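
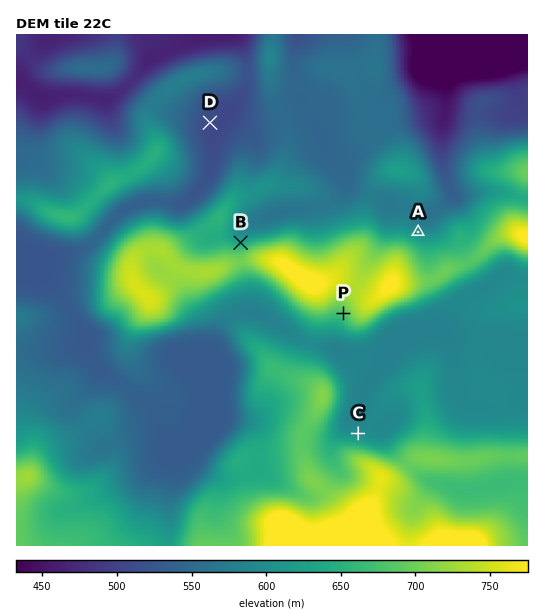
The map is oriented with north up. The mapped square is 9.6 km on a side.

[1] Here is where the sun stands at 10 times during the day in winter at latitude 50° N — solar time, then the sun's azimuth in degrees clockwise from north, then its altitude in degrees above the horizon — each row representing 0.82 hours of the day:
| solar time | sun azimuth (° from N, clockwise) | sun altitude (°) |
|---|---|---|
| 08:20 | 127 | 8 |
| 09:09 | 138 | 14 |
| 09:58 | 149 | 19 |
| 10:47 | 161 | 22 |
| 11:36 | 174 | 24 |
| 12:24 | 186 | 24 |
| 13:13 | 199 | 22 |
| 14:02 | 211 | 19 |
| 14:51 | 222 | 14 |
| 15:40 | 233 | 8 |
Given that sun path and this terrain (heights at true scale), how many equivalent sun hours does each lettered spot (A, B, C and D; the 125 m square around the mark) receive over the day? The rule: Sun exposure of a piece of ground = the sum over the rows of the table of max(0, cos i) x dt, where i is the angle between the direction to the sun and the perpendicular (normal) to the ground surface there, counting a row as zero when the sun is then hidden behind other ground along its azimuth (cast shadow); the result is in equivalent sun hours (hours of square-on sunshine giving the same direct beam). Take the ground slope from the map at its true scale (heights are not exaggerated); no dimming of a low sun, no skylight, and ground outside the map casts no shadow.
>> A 1.4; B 0.7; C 1.7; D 2.5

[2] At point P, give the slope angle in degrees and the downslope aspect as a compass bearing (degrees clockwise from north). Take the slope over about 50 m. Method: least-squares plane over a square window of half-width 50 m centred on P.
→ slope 11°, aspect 222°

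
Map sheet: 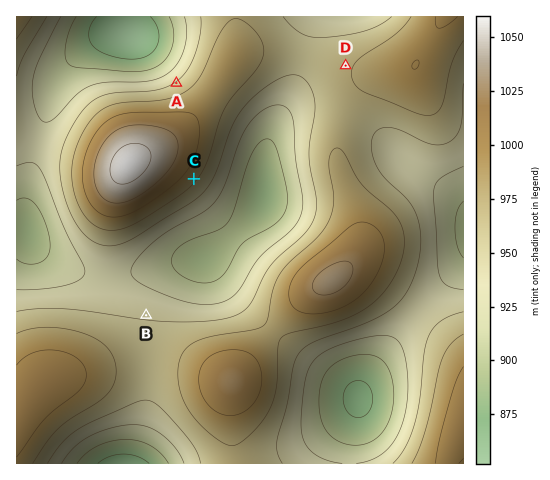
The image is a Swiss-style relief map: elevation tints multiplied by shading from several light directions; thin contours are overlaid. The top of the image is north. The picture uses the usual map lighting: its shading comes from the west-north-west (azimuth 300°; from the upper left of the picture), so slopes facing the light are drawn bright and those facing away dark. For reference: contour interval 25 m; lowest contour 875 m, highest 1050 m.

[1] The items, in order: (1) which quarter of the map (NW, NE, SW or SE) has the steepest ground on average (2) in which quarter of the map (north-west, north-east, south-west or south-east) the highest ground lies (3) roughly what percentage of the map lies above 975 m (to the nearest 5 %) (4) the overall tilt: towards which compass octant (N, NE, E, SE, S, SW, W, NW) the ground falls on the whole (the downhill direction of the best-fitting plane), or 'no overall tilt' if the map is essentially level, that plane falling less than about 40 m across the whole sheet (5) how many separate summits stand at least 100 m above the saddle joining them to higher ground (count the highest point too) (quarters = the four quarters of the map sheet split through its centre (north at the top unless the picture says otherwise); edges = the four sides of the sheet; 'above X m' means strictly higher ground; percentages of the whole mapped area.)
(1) The north-west quarter is the steepest part of the map.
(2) Look to the north-west quarter for the highest ground.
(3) About 30 % of the map lies above 975 m.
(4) No overall tilt - high and low ground are spread across the sheet.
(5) Counting only tops that stand 100 m proud, the map has 1 summit.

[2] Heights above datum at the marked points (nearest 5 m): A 955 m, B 945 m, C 980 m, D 970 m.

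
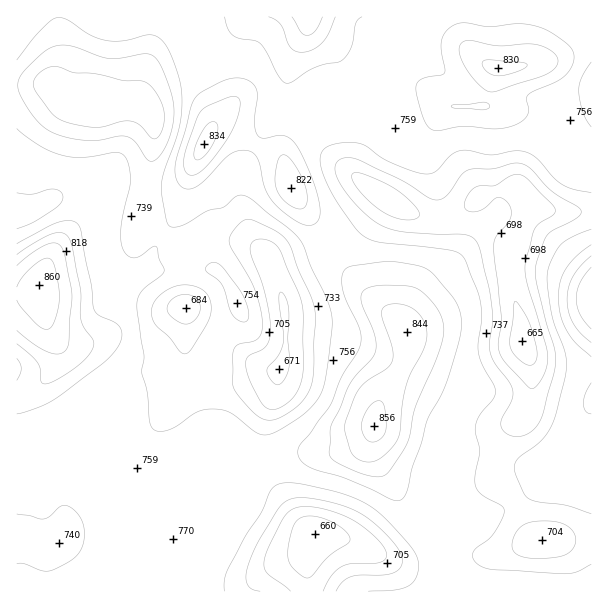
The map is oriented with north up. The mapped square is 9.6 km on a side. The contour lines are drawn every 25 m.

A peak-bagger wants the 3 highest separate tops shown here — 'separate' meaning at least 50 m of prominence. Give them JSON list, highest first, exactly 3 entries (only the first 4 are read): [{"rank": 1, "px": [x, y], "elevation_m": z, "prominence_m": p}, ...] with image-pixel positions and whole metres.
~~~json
[{"rank": 1, "px": [39, 285], "elevation_m": 860, "prominence_m": 200}, {"rank": 2, "px": [374, 428], "elevation_m": 856, "prominence_m": 101}, {"rank": 3, "px": [204, 144], "elevation_m": 834, "prominence_m": 73}]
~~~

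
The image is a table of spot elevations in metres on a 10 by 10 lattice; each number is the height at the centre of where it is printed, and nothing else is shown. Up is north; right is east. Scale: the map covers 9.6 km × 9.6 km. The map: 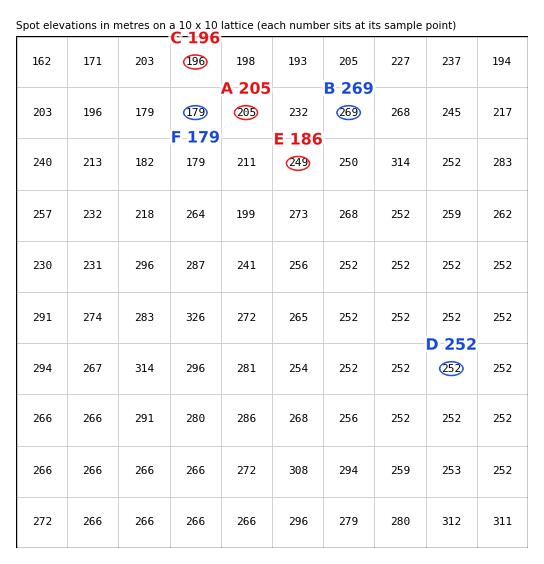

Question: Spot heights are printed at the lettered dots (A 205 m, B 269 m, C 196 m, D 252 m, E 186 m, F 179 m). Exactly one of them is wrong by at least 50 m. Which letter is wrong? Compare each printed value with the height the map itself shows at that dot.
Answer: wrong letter E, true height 249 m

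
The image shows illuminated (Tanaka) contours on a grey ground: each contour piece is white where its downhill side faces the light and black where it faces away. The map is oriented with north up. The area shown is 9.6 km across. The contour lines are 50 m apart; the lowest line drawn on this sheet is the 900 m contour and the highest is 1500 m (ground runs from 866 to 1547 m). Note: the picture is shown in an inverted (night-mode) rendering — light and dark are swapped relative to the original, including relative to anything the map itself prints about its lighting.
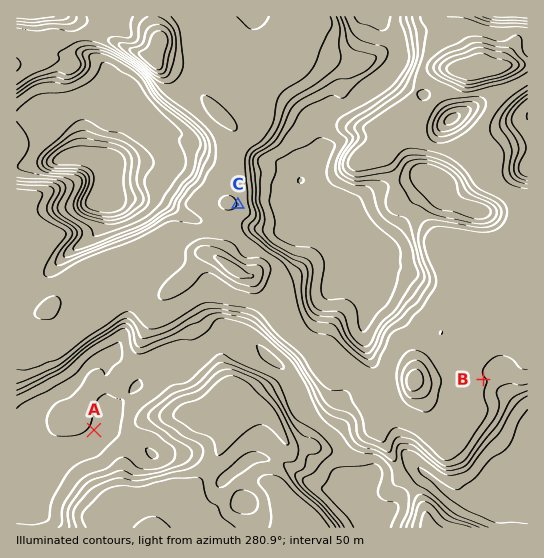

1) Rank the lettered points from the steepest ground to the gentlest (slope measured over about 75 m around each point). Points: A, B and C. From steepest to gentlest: C B A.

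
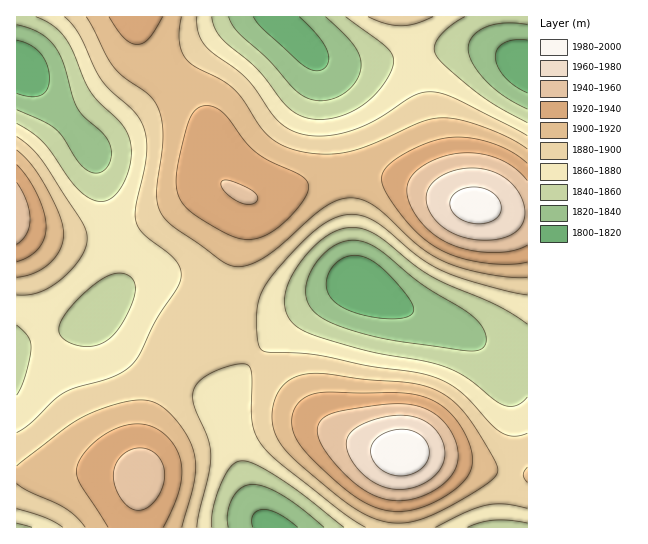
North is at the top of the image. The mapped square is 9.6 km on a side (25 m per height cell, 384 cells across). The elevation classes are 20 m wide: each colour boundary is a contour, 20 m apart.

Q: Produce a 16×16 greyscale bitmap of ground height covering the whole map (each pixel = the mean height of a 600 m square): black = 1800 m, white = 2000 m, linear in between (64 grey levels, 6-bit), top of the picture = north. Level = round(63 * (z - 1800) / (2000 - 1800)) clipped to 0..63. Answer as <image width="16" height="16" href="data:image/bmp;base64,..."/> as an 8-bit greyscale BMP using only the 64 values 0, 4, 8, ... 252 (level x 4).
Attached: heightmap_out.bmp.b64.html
<image width="16" height="16" href="data:image/bmp;base64,Qk02BQAAAAAAADYEAAAoAAAAEAAAABAAAAABAAgAAAAAAAABAAATCwAAEwsAAAABAAAAAAAAAAAAAAEBAQACAgIAAwMDAAQEBAAFBQUABgYGAAcHBwAICAgACQkJAAoKCgALCwsADAwMAA0NDQAODg4ADw8PABAQEAAREREAEhISABMTEwAUFBQAFRUVABYWFgAXFxcAGBgYABkZGQAaGhoAGxsbABwcHAAdHR0AHh4eAB8fHwAgICAAISEhACIiIgAjIyMAJCQkACUlJQAmJiYAJycnACgoKAApKSkAKioqACsrKwAsLCwALS0tAC4uLgAvLy8AMDAwADExMQAyMjIAMzMzADQ0NAA1NTUANjY2ADc3NwA4ODgAOTk5ADo6OgA7OzsAPDw8AD09PQA+Pj4APz8/AEBAQABBQUEAQkJCAENDQwBEREQARUVFAEZGRgBHR0cASEhIAElJSQBKSkoAS0tLAExMTABNTU0ATk5OAE9PTwBQUFAAUVFRAFJSUgBTU1MAVFRUAFVVVQBWVlYAV1dXAFhYWABZWVkAWlpaAFtbWwBcXFwAXV1dAF5eXgBfX18AYGBgAGFhYQBiYmIAY2NjAGRkZABlZWUAZmZmAGdnZwBoaGgAaWlpAGpqagBra2sAbGxsAG1tbQBubm4Ab29vAHBwcABxcXEAcnJyAHNzcwB0dHQAdXV1AHZ2dgB3d3cAeHh4AHl5eQB6enoAe3t7AHx8fAB9fX0Afn5+AH9/fwCAgIAAgYGBAIKCggCDg4MAhISEAIWFhQCGhoYAh4eHAIiIiACJiYkAioqKAIuLiwCMjIwAjY2NAI6OjgCPj48AkJCQAJGRkQCSkpIAk5OTAJSUlACVlZUAlpaWAJeXlwCYmJgAmZmZAJqamgCbm5sAnJycAJ2dnQCenp4An5+fAKCgoAChoaEAoqKiAKOjowCkpKQApaWlAKampgCnp6cAqKioAKmpqQCqqqoAq6urAKysrACtra0Arq6uAK+vrwCwsLAAsbGxALKysgCzs7MAtLS0ALW1tQC2trYAt7e3ALi4uAC5ubkAurq6ALu7uwC8vLwAvb29AL6+vgC/v78AwMDAAMHBwQDCwsIAw8PDAMTExADFxcUAxsbGAMfHxwDIyMgAycnJAMrKygDLy8sAzMzMAM3NzQDOzs4Az8/PANDQ0ADR0dEA0tLSANPT0wDU1NQA1dXVANbW1gDX19cA2NjYANnZ2QDa2toA29vbANzc3ADd3d0A3t7eAN/f3wDg4OAA4eHhAOLi4gDj4+MA5OTkAOXl5QDm5uYA5+fnAOjo6ADp6ekA6urqAOvr6wDs7OwA7e3tAO7u7gDv7+8A8PDwAPHx8QDy8vIA8/PzAPT09AD19fUA9vb2APf39wD4+PgA+fn5APr6+gD7+/sA/Pz8AP39/QD+/v4A////AGR4lKykdDwcJEh0kJB0XFiEkKS4sIBMPFSAsNTUrIR4eIicrKSAWFyErMzo7MCIcGB0hIyIbFhskKy4xMSgbFRQYGhwdGhcaICMiIR8aEhETFBQXHB0bGhkYFRIQDg0QFBMRFBoeHhkUDgkHCAoOEhsXExMXGx0bEwkDBAoSFxslHRcVGBwhIRkOBwwZJCkpKx8XGB0jJykkGhUbKTQ4NCcZERYgKCwsKCMhJS43OTQdEQwSHykqJyMhISQpLi4pEQwNFB8mJyEZFhgdISMgGgcLFBwhJCIaEAwPFRkZEwsEDRoiIx8aEgkGCxIVEgsEDBQgJyQbEQkFCBAWFxMNCg="/>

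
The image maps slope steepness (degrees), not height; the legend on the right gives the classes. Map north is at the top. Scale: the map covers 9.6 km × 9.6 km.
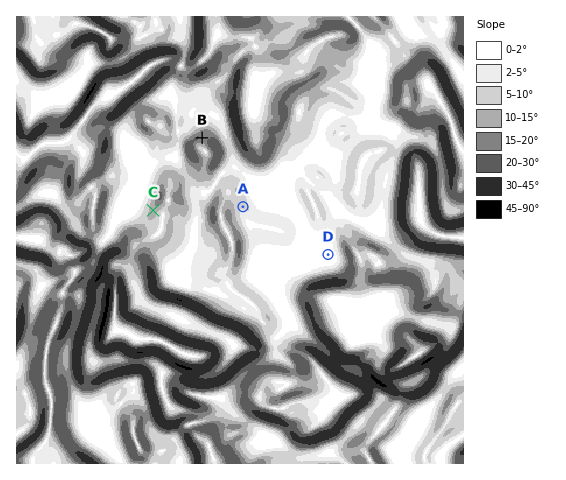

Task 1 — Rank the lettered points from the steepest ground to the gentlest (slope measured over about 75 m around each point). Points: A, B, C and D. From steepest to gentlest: B C A D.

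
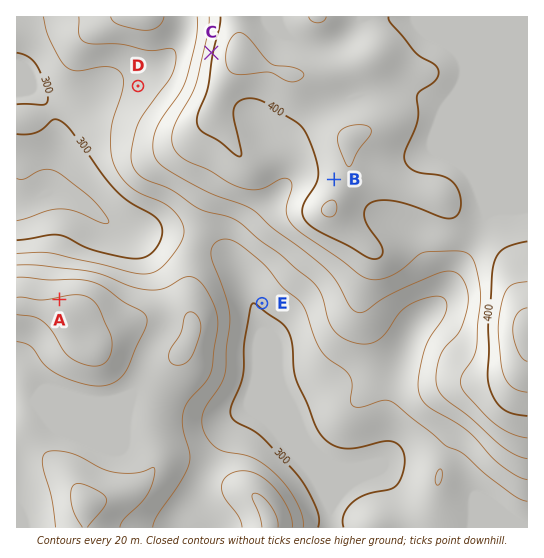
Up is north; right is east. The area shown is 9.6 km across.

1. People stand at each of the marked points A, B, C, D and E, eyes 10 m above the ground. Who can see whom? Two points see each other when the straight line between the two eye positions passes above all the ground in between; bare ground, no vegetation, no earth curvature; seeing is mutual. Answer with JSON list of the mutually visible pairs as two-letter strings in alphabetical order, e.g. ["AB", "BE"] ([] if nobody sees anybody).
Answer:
["AB", "AC", "AD", "CD"]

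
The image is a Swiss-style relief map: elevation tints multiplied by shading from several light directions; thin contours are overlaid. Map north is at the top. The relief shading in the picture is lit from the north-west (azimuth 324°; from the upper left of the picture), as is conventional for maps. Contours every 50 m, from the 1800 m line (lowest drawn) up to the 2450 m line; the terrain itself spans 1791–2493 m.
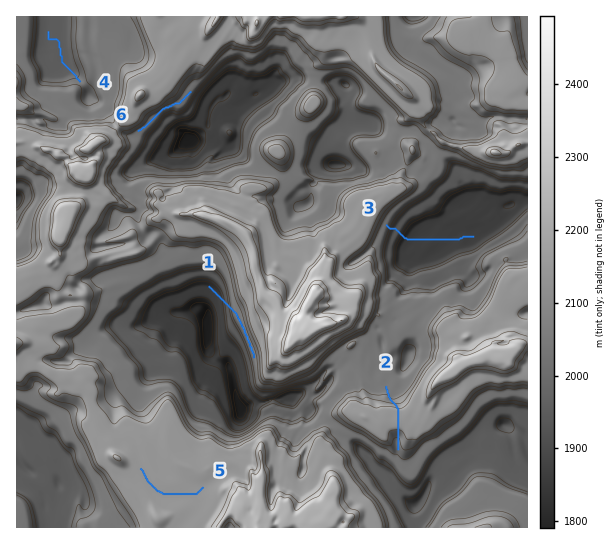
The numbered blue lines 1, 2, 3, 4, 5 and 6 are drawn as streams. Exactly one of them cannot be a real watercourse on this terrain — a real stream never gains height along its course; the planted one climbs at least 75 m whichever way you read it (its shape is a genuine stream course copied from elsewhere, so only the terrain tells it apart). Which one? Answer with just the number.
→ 2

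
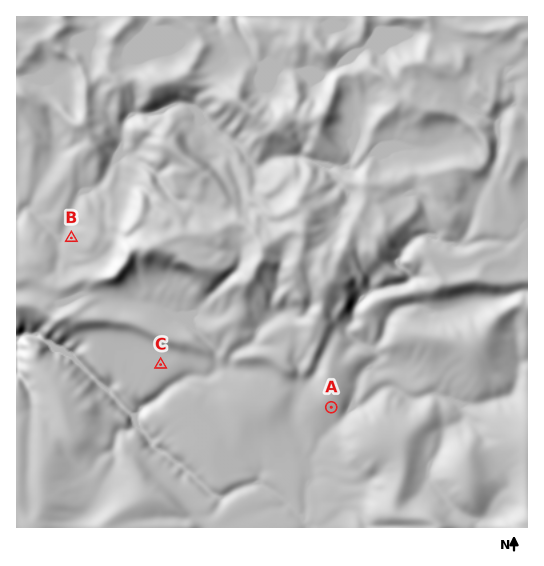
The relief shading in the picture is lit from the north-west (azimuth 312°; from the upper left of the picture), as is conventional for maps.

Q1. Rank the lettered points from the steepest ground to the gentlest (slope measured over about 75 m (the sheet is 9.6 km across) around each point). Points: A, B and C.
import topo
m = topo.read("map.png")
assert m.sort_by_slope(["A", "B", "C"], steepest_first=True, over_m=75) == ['A', 'B', 'C']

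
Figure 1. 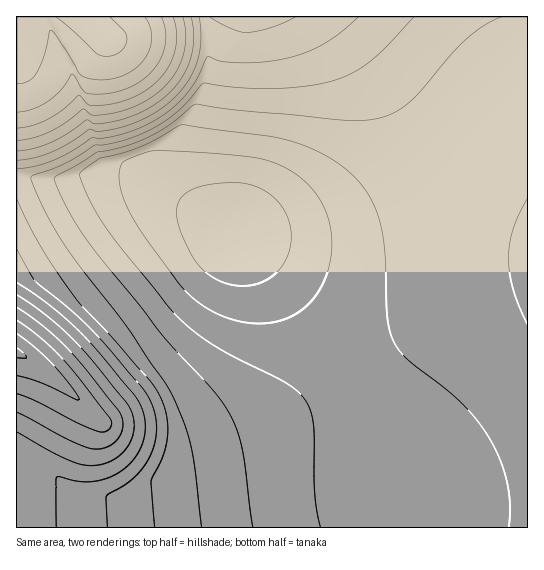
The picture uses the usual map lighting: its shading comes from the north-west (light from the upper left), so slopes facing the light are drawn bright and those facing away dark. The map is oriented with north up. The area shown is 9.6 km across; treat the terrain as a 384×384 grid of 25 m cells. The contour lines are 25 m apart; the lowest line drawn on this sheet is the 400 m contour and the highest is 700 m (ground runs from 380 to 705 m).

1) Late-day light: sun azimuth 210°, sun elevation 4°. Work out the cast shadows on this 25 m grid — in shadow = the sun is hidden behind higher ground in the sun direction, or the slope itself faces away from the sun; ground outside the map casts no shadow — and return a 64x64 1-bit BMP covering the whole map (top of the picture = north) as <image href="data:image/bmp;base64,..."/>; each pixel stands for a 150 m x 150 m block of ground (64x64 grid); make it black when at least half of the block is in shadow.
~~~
<image width="64" height="64" href="data:image/bmp;base64,Qk0+AgAAAAAAAD4AAAAoAAAAQAAAAEAAAAABAAEAAAAAAAACAAATCwAAEwsAAAIAAAAAAAAA////AAAAAAAAAAAAAAAAAAAAAAAAAAAAAAAAAAAAAAAAAAAAAAAAAAAAAAAAAAAAAAAAAAAAAAAAAAAAAAAAAAAAAAAAAAAAAAAAAAAAAAAAAAAAAAAAAAAAAAAAAAAAAAAAAAAAAAAAAAAAAAAAAAAf8AAAAAAAAD/wAAAAAAAAf/AAAAAAAAD/8AAAAAAAAf/wAAAAAAAD//AAAAAAAA//+AAAAAAAH//4AAAAAAB///gAAAAAAP//+AAAAAAA///8AAAAAAD///wAAAAAAP///AAAAAAA///+AAAAAAD///4AAAAAAP///gAAAAAA////AAAAAAD///8AAAAAAP///wAAAAAAf///AAAAAAA///8AAAAAAB///4AAAAAAH///AAAAAAAP//8AAAAAAAf//gAAAAAAA//8AAAAAAAD//gAAAAAAAH/8AAAAAAAAP/gAAAAAAAAf8AAAAAAAAA/AAAAAAAAAA4AAAAAAAAAAAAAAAAAAAAAAAAAAAAAAAAAAAAAAAAAAAAAAAAAAAAAAAAAAAAAAAAAAAAAAAAAAAAAAAAAAAAAAAAAAAAAAAAAAAAAAAAAAAAAAAAAAAAAAAAAAAAAAAAAAAAAAAAAAAAAAAAAAAAAAAAAAAAAAAAAAAAAAAAAAAIAAAAAAAAADwAAAAAAAAA/AAAAAAAAAH8AAAAAAA=="/>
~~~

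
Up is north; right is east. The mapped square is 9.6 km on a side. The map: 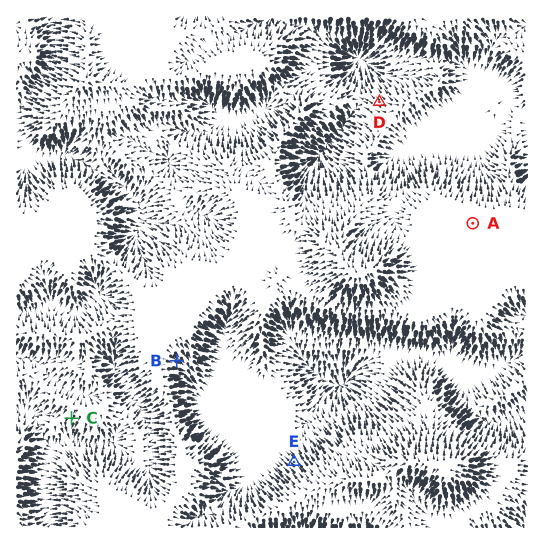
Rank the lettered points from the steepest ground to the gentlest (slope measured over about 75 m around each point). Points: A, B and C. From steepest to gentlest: B C A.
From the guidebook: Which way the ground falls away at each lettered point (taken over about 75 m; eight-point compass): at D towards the NW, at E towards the NW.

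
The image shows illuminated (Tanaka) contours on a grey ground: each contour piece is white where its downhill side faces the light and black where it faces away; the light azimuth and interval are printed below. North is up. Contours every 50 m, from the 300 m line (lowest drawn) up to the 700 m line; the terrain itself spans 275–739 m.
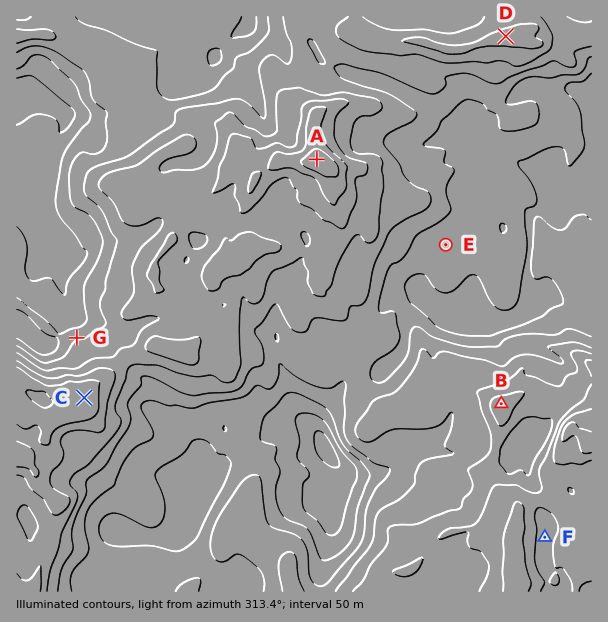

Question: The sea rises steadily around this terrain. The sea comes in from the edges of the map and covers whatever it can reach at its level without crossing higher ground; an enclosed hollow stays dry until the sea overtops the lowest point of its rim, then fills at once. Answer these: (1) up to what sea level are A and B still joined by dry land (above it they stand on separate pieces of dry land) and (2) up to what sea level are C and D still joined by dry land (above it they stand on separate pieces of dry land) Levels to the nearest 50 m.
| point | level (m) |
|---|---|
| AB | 450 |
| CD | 500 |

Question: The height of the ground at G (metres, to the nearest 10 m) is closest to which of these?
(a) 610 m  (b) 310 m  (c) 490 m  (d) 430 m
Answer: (c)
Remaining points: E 420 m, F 590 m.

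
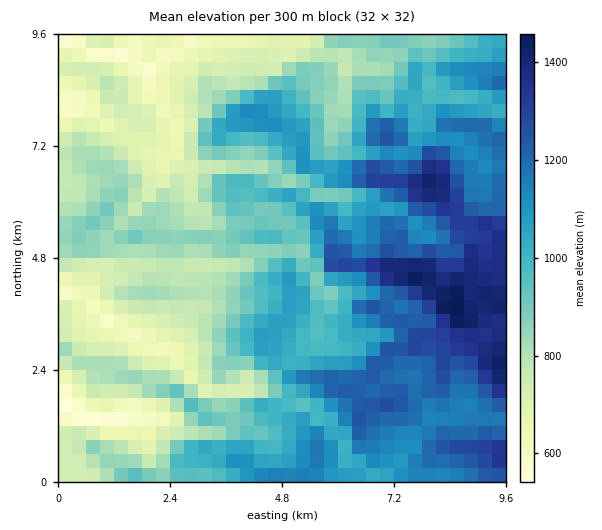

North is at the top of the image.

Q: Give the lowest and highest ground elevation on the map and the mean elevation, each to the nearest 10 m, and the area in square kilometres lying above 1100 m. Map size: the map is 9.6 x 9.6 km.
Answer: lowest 520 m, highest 1500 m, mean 960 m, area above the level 28.4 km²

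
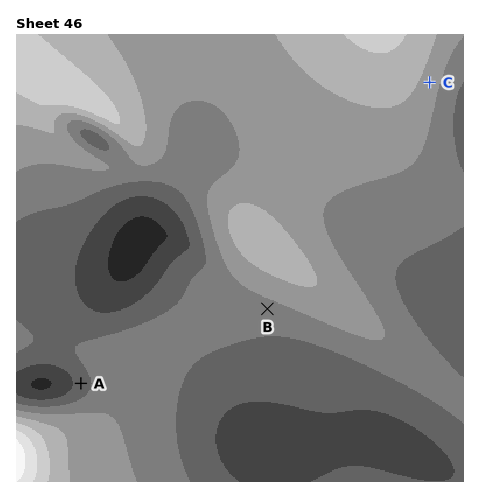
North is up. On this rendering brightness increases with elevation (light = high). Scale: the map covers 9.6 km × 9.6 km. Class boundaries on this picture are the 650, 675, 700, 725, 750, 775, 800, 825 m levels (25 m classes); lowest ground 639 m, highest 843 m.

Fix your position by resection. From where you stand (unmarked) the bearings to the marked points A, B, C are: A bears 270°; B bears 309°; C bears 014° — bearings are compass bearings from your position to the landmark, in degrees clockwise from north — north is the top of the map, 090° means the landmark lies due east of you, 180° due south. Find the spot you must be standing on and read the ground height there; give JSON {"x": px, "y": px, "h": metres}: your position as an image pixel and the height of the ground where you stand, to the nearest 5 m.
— {"x": 356, "y": 382, "h": 685}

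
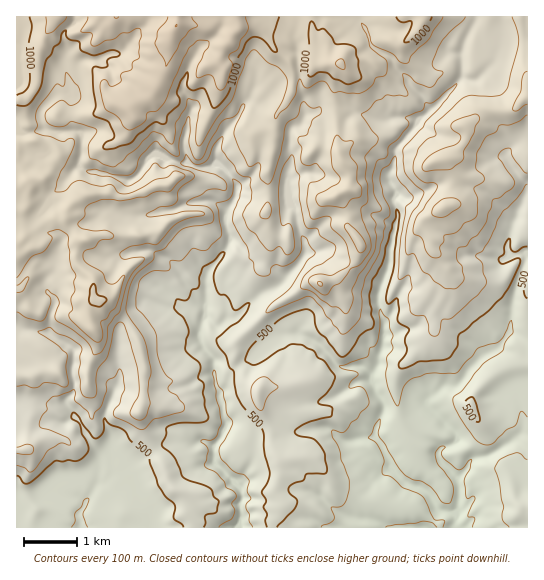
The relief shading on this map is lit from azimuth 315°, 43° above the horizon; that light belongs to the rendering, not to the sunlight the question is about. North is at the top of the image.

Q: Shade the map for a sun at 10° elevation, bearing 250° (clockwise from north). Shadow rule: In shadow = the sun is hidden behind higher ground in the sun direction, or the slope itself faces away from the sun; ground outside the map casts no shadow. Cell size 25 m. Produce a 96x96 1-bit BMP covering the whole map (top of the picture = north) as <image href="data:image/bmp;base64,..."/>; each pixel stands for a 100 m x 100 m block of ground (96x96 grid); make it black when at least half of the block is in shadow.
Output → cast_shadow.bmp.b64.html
<image width="96" height="96" href="data:image/bmp;base64,Qk2+BAAAAAAAAD4AAAAoAAAAYAAAAGAAAAABAAEAAAAAAIAEAAATCwAAEwsAAAIAAAAAAAAA////AAAAAAAAEAAAD4ABgAAAwAAAEAAAH8ADAAAA4AAAEAAAAOAAPAAHwAAAAAAAA+AAeAAPAAAAAAAAA+AA8AAOIAAAAAAAB/ADxAAeYAIAAAAAD+ADjgB8cAIAAAADP+AADgP4cAYQAAAH/+AADwPAcAAcAAAH/+AAH9uA4AAeAAAP/4AAH/oBwAAfAAAP/wAAP/wDwAAfAAAP/gAAf/QHCAAfDgAfvAAAf/wHAAAfjwAOHAAAf/gHAAAfH8Ag/AAAf/gHAAAPP8AAdAAA//gAAAABP+BgBgAB//AAYAAR3cDwBwAB8/ABwAAB+cDwBwAABzABgOAAccDgDwAAD9ADAeAA4cHgPwAAAdgAA/AB4cDw/wMAA5jAA/AAwcD+/wMAAHzAB/AAgeD//wMAEPjAA/AAA/D//wMAHPjgAfAAI/D//wMAHvjgAAAAd/j//gOAP/DAAAAA9/j//gGAP+AAAAAA8/j//AAAP/AAEAAA8/j//AAAf/AAGAAA8fj//AAA//gAOAAA8Pj//DAB8DgAeAAB8Pj//DAB4/gAfAAD4Pn//AADw/gAfAAPgP3/+AADA/wA/AAOAf///AAAA9wA/AAAAf///AAAAdwA8AAEA////AAAAfwAABgGA////AAAAf4AABgGAP//+AAAA/4AABgXAH//+AAAA/4AABgTAD//+AAAA/8AABw4AP///AAAA/8AABw8Af///gAAN/4AABw8Af///gAAf/4AAAwcAf///gAAf/4AD84cA////gDAf/4AP+YeB////gGAAf8Af/cMD////wAAAP8Af/swH////wAcAH8A//8AD3///4AeAH8B//8HAQCf/wAfAH+B//8DAwAfxQAfAH+A7/wgBwAfB4AfAP+BzfwAD3Gfg4DfAf/AC/wADngPx4D8Af/AEfwAAAAHx4D8Af/AEfwADAAAD4H4Af/AA/4ADwAB/4H4A//gB/4QAAAD/8H4A//gH/8YAAAH/+H4AH/gP/8YADAH4eH4AP/gP/8YBzwH8cD4Af/gH/8DB74H8eD4Af/AAA8Hz/8B/8D4Af/AAH8D/8cD/4D4Af/AD/4A+Ac3/4D4Af/AD/wAeAe//4D4A//AD/wAeA/7n4D4B/+AH/gA+APzvwD4h/+AH/gA2APnnwD4h//AD/gNmAfnnwB4DP/AB/wfuAfnnwB4DP/gB/gfkAPnn4B8DP/wB/AYAAHvj4B8DP7wBuA4gAHvz8B+Dv/wAcA4wAP/x+A+Bn8YAAM8AAG/w+AeBgAMAAEcAAA/4/AeAAAcAAAeAAA/4/gOAAA4AgAfAAAf4fgOACA5gAAPgAAfgfwMADBxwAAPwEAfgf4MADjAYAAPwGAPgf8MAfvAcAAP4EAHgf+IA/+AMAAP4QAHwf/IB/8cMAAP4AAHw/+YB/8+MAAH4AAH4f+YB/5/MAAH4AAD4P94A/4fgAAHwAAH4H4AE/gHkAAHwAAD4P4QH/APkAABwAAD4D8APuAPwAABwAADwD/AP4AP4AAA4AAD4D/gOAAP+AAA8AAD+D/wgAAH/gA="/>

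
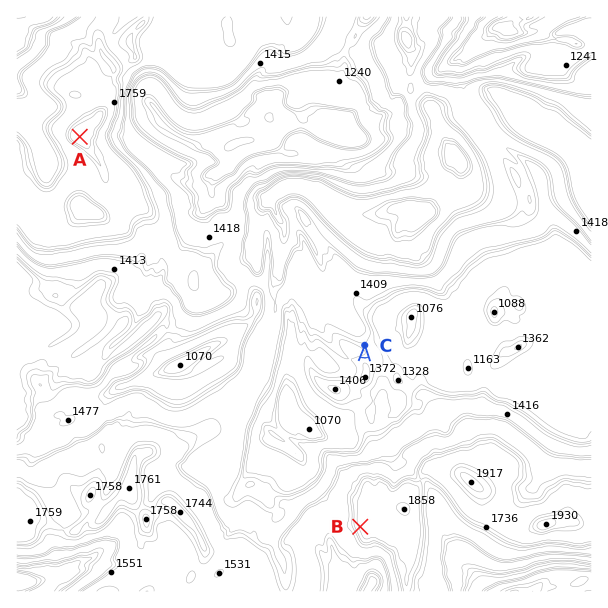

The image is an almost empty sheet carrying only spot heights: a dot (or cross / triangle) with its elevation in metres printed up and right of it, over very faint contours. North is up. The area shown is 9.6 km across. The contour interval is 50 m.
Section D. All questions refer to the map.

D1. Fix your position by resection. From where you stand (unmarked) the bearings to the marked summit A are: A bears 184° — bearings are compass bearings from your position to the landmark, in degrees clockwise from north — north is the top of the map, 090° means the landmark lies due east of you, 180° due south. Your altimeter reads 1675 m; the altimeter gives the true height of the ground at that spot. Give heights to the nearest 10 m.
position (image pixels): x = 86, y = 46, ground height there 1680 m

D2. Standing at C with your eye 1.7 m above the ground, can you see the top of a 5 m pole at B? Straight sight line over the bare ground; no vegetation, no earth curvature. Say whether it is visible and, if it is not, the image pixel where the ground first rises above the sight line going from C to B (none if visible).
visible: false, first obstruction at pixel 361 478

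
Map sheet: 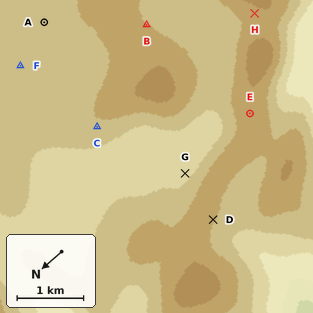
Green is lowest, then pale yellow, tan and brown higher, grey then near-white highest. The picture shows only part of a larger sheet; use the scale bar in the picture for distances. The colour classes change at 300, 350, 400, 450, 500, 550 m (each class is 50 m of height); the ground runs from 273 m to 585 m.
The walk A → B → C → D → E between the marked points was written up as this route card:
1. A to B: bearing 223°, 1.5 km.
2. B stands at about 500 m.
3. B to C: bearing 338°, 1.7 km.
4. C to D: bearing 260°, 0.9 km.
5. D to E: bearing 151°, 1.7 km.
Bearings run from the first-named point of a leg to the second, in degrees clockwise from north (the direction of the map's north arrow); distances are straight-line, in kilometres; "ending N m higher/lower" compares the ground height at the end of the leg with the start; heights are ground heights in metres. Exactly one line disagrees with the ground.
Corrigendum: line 4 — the distance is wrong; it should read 2.2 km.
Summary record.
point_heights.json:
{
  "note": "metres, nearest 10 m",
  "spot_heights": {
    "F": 470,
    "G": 440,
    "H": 530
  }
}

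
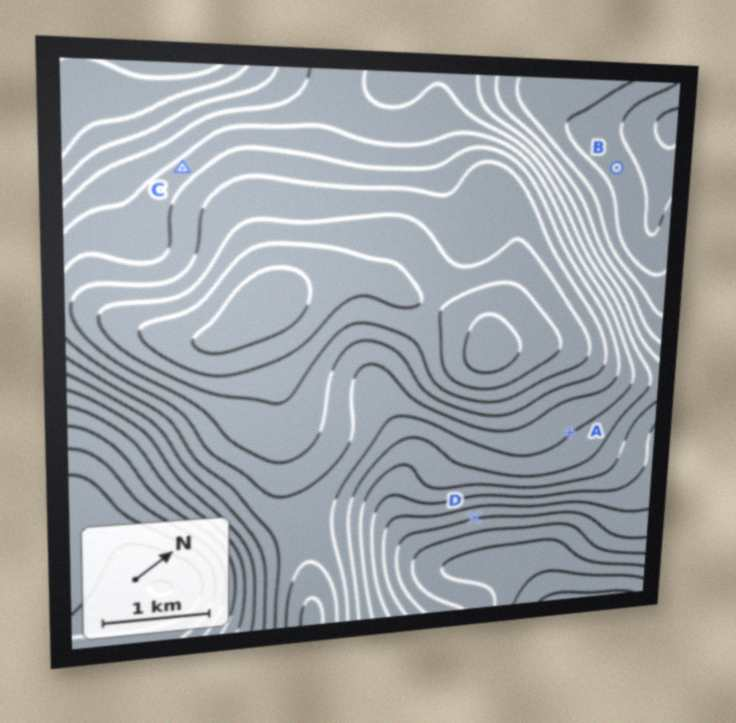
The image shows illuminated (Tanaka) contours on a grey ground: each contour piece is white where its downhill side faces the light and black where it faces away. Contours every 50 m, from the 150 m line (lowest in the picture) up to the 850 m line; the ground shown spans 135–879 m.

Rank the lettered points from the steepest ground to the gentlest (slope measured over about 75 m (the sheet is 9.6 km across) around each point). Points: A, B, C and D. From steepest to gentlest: D C B A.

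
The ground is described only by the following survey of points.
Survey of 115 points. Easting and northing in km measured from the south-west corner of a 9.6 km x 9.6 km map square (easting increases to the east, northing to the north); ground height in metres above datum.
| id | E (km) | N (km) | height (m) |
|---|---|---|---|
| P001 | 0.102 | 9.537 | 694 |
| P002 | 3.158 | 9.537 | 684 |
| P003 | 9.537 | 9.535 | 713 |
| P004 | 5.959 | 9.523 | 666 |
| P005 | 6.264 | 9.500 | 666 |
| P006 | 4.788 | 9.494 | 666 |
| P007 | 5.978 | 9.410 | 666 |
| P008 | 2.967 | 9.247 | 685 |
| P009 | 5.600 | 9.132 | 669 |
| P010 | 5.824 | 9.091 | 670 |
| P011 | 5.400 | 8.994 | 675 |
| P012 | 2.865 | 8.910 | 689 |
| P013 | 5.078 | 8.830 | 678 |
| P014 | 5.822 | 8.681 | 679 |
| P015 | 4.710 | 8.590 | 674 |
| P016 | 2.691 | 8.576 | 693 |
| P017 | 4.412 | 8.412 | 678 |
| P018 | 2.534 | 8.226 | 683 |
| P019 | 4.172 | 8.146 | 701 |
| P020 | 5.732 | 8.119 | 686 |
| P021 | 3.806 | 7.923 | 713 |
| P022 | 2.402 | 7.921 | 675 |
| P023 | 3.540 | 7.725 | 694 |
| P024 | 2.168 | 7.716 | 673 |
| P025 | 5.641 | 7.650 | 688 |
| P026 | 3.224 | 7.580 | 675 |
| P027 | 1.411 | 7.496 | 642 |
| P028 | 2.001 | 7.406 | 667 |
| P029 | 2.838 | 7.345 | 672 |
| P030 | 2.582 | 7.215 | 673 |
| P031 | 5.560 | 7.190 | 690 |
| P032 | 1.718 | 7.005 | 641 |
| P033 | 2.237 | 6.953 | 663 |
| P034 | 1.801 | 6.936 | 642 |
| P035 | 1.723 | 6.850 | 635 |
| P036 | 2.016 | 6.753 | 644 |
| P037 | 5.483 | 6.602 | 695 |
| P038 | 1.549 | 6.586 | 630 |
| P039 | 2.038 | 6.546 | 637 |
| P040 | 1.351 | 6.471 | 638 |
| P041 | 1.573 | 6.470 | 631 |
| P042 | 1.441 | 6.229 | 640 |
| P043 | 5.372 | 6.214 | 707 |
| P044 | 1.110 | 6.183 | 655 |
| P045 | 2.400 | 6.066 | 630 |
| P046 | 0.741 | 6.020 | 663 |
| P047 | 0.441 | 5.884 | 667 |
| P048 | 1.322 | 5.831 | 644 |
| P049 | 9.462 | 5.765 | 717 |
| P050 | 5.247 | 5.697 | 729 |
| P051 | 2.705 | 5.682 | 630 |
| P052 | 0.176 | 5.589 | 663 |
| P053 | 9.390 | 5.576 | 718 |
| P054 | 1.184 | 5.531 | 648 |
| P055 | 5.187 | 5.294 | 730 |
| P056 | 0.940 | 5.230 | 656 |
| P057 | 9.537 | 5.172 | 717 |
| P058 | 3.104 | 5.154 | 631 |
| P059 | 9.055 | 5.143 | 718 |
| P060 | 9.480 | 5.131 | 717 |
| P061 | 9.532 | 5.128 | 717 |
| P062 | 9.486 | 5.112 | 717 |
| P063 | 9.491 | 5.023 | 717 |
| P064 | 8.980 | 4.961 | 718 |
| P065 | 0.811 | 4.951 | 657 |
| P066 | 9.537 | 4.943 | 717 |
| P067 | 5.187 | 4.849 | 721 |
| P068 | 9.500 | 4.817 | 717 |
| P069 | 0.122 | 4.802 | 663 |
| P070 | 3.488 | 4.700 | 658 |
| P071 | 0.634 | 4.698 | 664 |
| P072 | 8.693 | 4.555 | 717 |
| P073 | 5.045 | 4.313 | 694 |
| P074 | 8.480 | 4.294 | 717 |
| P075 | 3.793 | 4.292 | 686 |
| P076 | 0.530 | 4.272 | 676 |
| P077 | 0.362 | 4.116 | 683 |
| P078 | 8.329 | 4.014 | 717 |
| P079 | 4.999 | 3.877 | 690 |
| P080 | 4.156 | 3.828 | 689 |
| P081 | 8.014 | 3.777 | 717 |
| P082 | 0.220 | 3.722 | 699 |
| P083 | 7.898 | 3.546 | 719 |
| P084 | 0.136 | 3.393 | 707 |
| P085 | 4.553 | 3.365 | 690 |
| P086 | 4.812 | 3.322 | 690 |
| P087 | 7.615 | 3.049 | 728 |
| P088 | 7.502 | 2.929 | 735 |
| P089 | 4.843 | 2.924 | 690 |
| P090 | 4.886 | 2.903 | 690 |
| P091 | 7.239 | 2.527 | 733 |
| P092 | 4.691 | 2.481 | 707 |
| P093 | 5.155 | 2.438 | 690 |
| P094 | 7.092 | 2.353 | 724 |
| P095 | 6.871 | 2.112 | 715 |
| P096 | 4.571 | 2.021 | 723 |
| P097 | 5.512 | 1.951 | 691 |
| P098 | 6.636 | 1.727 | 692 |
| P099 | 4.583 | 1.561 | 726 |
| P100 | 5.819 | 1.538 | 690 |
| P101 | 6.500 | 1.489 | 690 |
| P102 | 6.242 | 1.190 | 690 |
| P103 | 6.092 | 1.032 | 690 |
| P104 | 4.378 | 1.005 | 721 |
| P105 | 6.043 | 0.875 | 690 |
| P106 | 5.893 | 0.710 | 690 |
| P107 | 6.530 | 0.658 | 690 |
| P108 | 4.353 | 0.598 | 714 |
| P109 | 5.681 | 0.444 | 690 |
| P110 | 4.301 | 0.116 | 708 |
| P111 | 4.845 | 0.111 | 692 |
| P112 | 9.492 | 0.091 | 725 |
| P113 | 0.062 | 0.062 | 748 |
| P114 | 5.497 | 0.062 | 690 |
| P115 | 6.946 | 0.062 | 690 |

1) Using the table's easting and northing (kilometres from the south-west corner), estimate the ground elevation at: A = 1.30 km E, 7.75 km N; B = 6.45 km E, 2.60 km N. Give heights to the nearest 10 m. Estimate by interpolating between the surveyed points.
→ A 640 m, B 710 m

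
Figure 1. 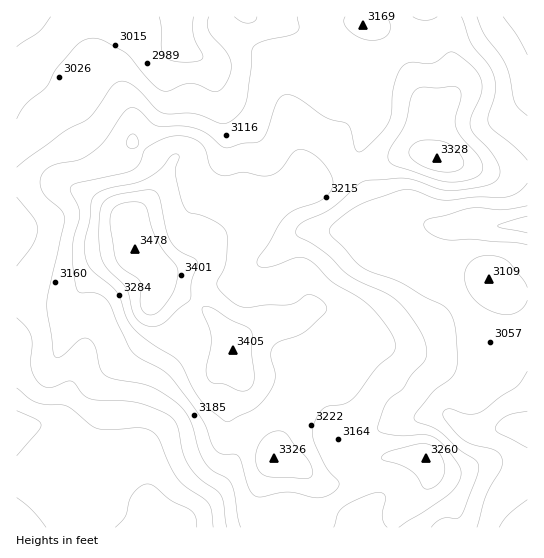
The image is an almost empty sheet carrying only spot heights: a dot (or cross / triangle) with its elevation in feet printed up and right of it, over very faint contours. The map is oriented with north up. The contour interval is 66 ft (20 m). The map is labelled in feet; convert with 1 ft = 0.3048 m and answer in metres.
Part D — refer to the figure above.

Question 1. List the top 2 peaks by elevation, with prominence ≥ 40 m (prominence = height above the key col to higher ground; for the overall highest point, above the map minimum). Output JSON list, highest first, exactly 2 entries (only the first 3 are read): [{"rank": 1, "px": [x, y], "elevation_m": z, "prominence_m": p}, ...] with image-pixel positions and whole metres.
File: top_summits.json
[{"rank": 1, "px": [135, 249], "elevation_m": 1060, "prominence_m": 177}, {"rank": 2, "px": [437, 158], "elevation_m": 1014, "prominence_m": 52}]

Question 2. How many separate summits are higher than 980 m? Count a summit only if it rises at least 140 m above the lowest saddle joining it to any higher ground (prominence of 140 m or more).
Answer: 1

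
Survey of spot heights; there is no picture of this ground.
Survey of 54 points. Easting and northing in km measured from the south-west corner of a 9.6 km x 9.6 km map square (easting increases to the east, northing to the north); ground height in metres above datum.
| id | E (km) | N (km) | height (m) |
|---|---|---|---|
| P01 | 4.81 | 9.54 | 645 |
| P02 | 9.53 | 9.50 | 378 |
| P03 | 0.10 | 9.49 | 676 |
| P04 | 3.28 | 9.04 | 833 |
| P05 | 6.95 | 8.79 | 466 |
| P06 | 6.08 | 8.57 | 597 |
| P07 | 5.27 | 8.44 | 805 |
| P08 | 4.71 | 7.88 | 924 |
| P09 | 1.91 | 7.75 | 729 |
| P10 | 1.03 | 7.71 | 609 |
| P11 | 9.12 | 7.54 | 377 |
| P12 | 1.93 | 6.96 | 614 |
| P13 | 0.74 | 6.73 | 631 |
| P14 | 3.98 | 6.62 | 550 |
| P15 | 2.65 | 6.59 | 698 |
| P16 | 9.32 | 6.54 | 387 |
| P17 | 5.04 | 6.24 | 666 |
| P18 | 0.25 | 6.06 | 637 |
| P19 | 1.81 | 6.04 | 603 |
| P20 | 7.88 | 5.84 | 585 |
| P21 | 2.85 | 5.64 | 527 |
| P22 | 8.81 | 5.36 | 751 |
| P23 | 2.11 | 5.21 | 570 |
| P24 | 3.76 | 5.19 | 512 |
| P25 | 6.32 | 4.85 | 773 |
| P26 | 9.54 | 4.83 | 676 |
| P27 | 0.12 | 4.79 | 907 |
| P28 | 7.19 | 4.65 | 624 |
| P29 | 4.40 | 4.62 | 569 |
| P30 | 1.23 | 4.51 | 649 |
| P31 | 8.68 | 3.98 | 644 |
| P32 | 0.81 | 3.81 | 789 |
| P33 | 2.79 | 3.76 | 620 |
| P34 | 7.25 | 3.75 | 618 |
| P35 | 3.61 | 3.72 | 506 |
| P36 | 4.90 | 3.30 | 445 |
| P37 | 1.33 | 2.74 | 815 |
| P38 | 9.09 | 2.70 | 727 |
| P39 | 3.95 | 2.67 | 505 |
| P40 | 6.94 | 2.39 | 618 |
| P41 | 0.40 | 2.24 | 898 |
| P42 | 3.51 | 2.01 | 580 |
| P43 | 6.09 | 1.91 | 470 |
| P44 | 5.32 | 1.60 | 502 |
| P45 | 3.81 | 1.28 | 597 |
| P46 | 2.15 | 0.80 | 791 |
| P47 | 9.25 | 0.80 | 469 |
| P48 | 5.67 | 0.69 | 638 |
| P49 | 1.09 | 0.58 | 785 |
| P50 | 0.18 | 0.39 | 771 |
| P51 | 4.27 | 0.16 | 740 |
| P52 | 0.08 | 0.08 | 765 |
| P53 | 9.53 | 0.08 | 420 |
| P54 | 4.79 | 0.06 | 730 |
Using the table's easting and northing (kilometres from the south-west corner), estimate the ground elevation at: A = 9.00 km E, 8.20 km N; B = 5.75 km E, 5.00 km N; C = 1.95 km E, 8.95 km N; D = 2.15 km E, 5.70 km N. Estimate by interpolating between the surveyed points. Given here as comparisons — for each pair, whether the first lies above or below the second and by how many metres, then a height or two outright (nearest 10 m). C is above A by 410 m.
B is above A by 380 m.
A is below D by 220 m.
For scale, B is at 740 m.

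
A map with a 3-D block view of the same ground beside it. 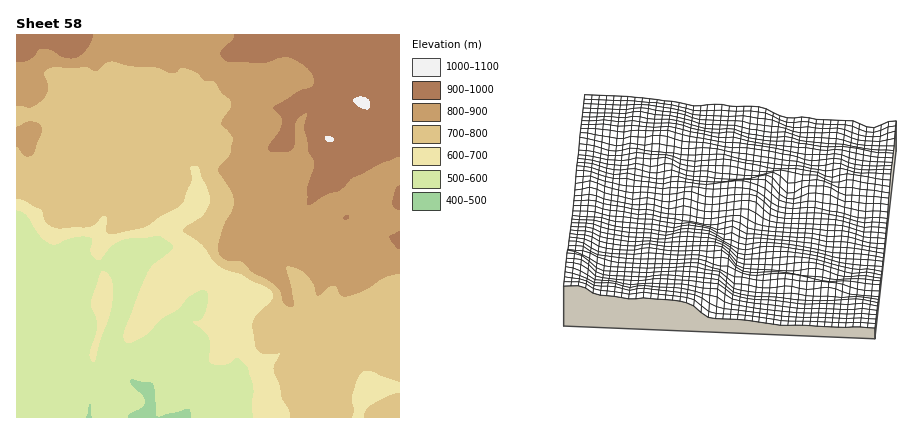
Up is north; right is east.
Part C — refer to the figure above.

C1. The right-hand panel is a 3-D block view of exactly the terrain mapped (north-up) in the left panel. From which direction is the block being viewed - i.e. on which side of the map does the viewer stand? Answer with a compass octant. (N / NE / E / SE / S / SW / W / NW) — W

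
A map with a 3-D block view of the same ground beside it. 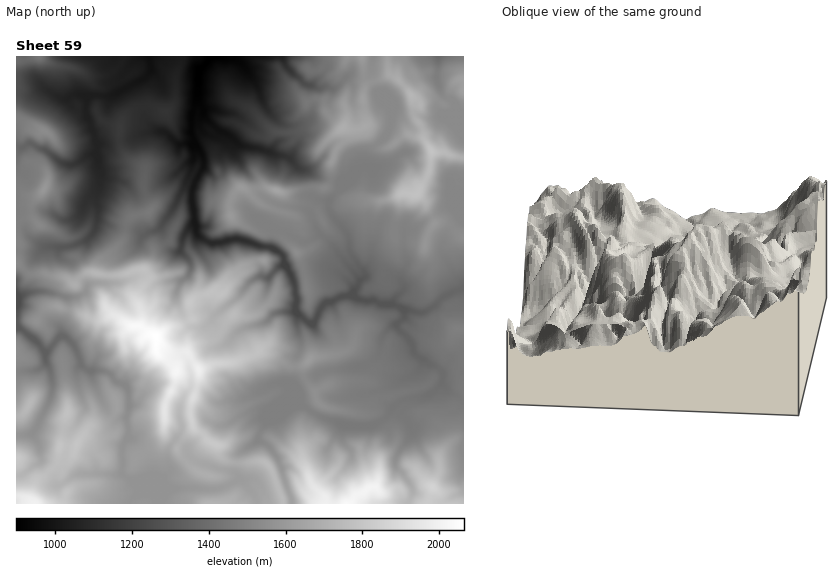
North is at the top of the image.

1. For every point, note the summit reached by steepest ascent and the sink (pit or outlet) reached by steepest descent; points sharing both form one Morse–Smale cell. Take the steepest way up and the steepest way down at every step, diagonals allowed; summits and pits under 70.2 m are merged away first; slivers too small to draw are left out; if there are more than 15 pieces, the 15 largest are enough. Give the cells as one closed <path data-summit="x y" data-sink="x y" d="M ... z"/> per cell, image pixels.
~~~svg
<path data-summit="157 337" data-sink="210 57" d="M209 56l-70 0-17 19 5 13-16 8-16-2-8 3-13-3-6 5 5 7 13 2 0 7 12 29-2 12 5 15-1 15-4 8 0 32-9 14-21 7-24-1-14-11-12-21 0 49 13 11 14-1 10 3 9 0 13 9 5-7 7-5 33 2 20-5 6 1 2 10-12 18 5 12 0 14-10 2-7 6 3 32-4 5-1 13 6 7 1 7 0 12-2 6 2 22-7 12 0 25 11 8 11-4 25 11 49 0 19-8 2-2-4-9 4-17 20-14 1-7 7-12 14-6 13-9 5-1 23 14 21 7 28 1 14-7 6-9 7-8 6-2-2 15 9 11 3 0 6-4 3-7 0-17 18-14 8 8 15 8-1-112-19 8-12 12-9 5-19-3-9-6-13 0-10-4-12 0-7-5-11 1-17 7-10 18-6 2-13-11-1-5 2-8-2-14-4-10-7-11-1-8-5-5-37-12-32 4-12-9-5-29 0-15 12-24 0-6-4-9-7-8-2-15 3-7 3 1 5 8 6 4 5-1 3-4-12-13-1-8-6-9 2-28 8-9z"/><path data-summit="432 152" data-sink="210 57" d="M386 56l-155 1 11 6 4 5 9 14 14 31 9 8 10 5 17-4 5-4 2-7 0-8-2-3 1-15 22 4 17-14 15 2 6-6 1 10 4 9 16 19 0 12-5 14-16 15-4 16-6 2-13 14-6 4-3-4-17-4-15-8-3 1 4 5 2 18 10 6-6 5-4 7 10 22-12 8-7 0-17-11-10-2-1 3-3 15 13 9 1 8 7 11 6 24-2 8 1 5 13 11 6-2 10-18 17-7 11-1 7 5 12 0 10 4 13 0 9 6 19 3 9-5 12-12 20-8 0-130-20-6-10 1-3-2-8-14 0-7-9-15 1-7 5-5-24-26-7-3z"/><path data-summit="343 128" data-sink="210 57" d="M230 56l-20 0-3 6-8 9-1 4-1 24 6 9 1 8 13 14 12 5 13 11 44 10 12 12 9 2 15 8 17 4 3 4 19-18 6-2 4-16 16-15 5-14 0-12-16-19-6-16-5 3-15-2-17 14-22-4-1 15 2 3 0 8-2 7-5 4-17 4-10-5-9-8-14-31-9-14-4-5z"/><path data-summit="347 503" data-sink="210 57" d="M404 400l-6 2-13 17-14 7-28-1-21-7-23-14-32 16-7 12-1 8 6 3 13 16 14 44 117 1 4-16-18-23 0-6 5-9 12-15 0-7-10-13z"/><path data-summit="277 191" data-sink="210 57" d="M194 121l-3 7 2 15 7 8 4 9 0 6-12 24 4 40 5 8 8 5 32-4 18 7 11 1 4-18 10 2 17 11 7 0 12-8-10-21 4-8 6-5-10-6-2-18-6-7-4-1-12-12-44-10-26-18-3 5-5 1-6-4-5-8z"/><path data-summit="157 337" data-sink="17 298" d="M18 264l-2 0 0 108 24-3 6-7-1-9 16-17 2 0 11 10 6 17 5 6 5 2 8-1 10 2 8 10 6 2 1-14 4-5-3-32 7-6 10-2 0-14-5-12 12-18-2-10-6-1-20 5-33-2-7 5-5 7-13-9-9 0-10-3-14 1z"/><path data-summit="45 188" data-sink="210 57" d="M32 144l-11 4-5 0 0 65 12 22 18 12 20 0 21-7 7-8 4-12-2-26 4-8 1-15-5-16-5-1-17 10-7 0-8-3-14-12z"/><path data-summit="35 503" data-sink="210 57" d="M123 384l-8 11 3 10-2 6-10 11-16 4-15 21-15-1-4 20-18 14-4 7-3 14 3 3 123-1-5-9-12-5-18-15 0-25 7-12-2-14 2-26-1-7z"/><path data-summit="35 503" data-sink="17 298" d="M63 336l-2 0-16 17 0 7 7 19 0 14-20 40 6 10 4 16-16 13-10 5 0 18 13 7 8-22 19-14 4-20 15 1 15-21 16-4 9-8 3-6-3-13 6-12-5-1-8-10-10-2-8 1-5-2-5-6-6-17z"/><path data-summit="432 487" data-sink="210 57" d="M442 384l-19 14-1 20-5 7-7 1 2 9-17 24 1 8 17 21-3 16 54-1 0-102-15-9z"/><path data-summit="45 131" data-sink="210 57" d="M46 89l-13 4-17 0 0 53 5 2 11-4 13 5 14 12 8 3 7 0 17-10 5 0 2-10-12-29 0-7-11-1-4-3-3-6-5 1z"/><path data-summit="39 57" data-sink="210 57" d="M138 56l-121 0-1 36 17 1 13-4 17 10 11-5 13 3 8-3 16 2 17-9-6-12z"/><path data-summit="432 152" data-sink="439 57" d="M438 56l-50 0 1 18 7 3 24 26-5 5-1 7 9 15 0 7 8 14 3 2 10-1 10 4 9 2 1-41-8-6-1-8-14-11-4-11z"/><path data-summit="267 465" data-sink="210 57" d="M258 440l-19 13-4 17 3 8 4 2 13 15 3 9 34 0-14-45-13-16z"/><path data-summit="29 404" data-sink="17 298" d="M46 363l-8 7-22 3 1 62 15-1 3-3 15-30 2-22z"/>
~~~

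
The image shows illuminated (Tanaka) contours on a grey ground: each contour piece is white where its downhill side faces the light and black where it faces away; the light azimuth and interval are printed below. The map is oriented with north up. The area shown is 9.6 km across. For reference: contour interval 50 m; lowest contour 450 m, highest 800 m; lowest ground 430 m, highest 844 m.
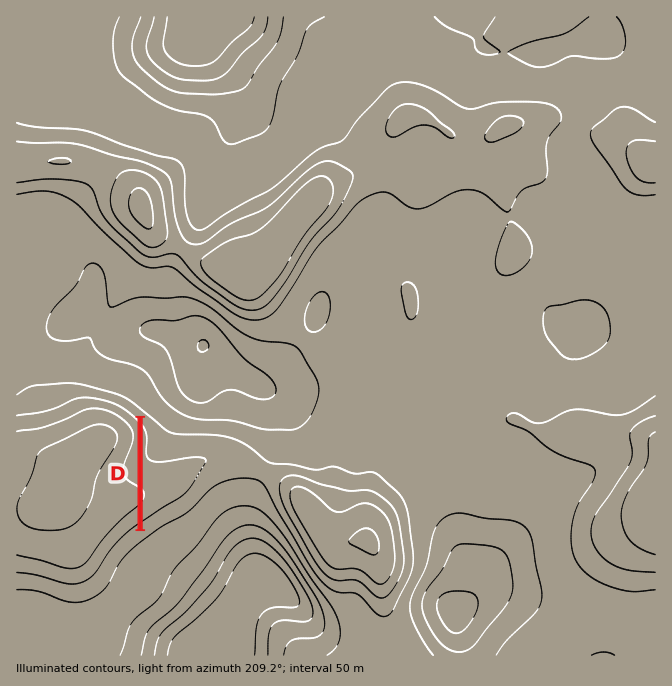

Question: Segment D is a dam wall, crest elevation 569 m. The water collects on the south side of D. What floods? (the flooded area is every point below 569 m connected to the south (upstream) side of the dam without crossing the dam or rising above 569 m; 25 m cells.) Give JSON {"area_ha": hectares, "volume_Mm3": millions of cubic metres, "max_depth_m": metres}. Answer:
{"area_ha": 107.6, "volume_Mm3": 25.65, "max_depth_m": 70}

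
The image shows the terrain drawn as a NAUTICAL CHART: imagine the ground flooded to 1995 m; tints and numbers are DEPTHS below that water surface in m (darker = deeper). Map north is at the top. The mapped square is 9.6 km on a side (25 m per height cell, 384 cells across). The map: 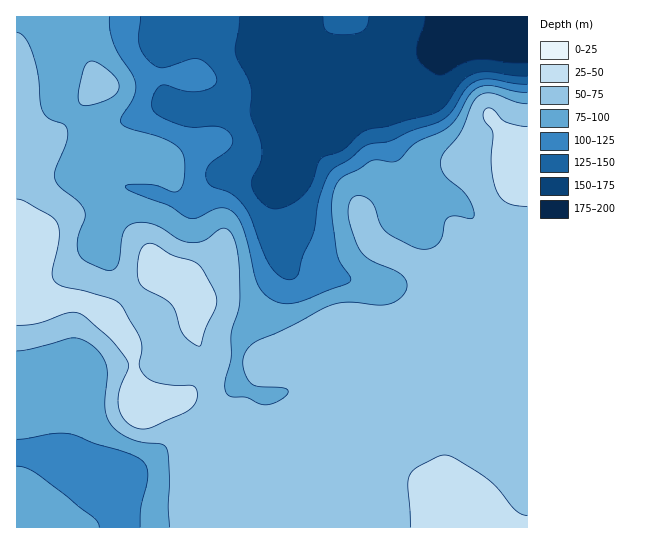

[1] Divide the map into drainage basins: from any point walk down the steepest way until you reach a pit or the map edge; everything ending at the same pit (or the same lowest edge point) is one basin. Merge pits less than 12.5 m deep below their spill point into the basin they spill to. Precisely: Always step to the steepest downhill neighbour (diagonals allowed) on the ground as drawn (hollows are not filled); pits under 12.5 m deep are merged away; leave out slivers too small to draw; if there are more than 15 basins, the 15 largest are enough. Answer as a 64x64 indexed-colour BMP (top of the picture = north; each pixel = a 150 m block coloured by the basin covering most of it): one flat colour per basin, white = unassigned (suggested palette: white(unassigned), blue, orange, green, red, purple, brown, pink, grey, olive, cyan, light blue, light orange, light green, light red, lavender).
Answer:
<image width="64" height="64" href="data:image/bmp;base64,Qk12CAAAAAAAAHYAAAAoAAAAQAAAAEAAAAABAAQAAAAAAAAIAAATCwAAEwsAABAAAAAAAAAA////ALR3HwAOf/8ALKAsACgn1gC9Z5QAS1aMAMJ34wB/f38AIr28AM++FwDox64AeLv/AIrfmACWmP8A1bDFACIiIiIiIiIiIiIiIiIiIhERERERERERERERERERERERIiIiIiIiIiIiIiIiIiIiEREREREREREREREREREREREiIiIiIiIiIiIiIiIiIiIRERERERERERERERERERERESIiIiIiIiIiIiIiIiIiIRERERERERERERERERERERERIiIiIiIiIiIiIiIiIiIREREREREREREREREREREREREiIiIiIiIiIiIiIiIiIRERERERERERERERERERERERESIiIiIiIiIiIiIiIiIRERERERERERERERERERERERERIiIiIiIiIiIiIiIiIREREREREREREREREREREREREREiIiIiIiIiIiIiIiERERERERERERERERERERERERERESIiIiIiIiIiIiIiIRERERERERERERERERERERERERERIiIiIiIiIiIiIiIREREREREREREREREREREREREREREiIiIiIiIiIiIiIhERERERERERERERERERERERERERESIiIiIiIiIiIiIiERERERERERERERERERERERERERERIiIiIiIiIiIiIiIREREREREREREREREREREREREREREiIiIiIiIiIiIiIRERERERERERERERERERERERERERESIiIiIiIiIhESIRERERERERERERERERERERERERERERIiIiIiIiIiEREREREREREREREREREREREREREREREREiIiIiIiIiIRERERERERERERERERERERERERERERERESIiIiIiIiIhERERERERERERERERERERERERERERERERIiIiIiIiIiEREREREREREREREREREREREREREREREREiIiIiIiIiIRERERERERERERERERERERERERERERERESIiIiIiIiIhERERERERERERERERERERERERERERERERIiIiIiIiIhEREREREREREREREREREREREREREREREREiIiIiIiIiERERERERERERERERERERERERERERERERESIiIiIiIiERERERERERERERERERERERERERERERERERIiIiIiIiEREREREREREREREREREREREREREREREREREiIiIiIiERERERERERERERERERERERERERERERERERESIiIiIiERERERERERERERERERERERERERERERERERERERERERERERERERERERERERERERERERERERERERERERERERERERERERERERERERERERERERERERERERERERERERERERERERERERERERERERERERERERERERERERERERERERERERERERERERERERERERERERERERERERERERERERERERERERERERERERERERERERERERERERERERERERERERERERERERERERERERERERERERERERERERERERERERERERERERERERERERERERERERERERERERERERERERERERERERERERERERERERERERERERERERERERERERERERERERERERERERERERERERERERERERERERERERERERERERERERERERERERERERERERERERERERERERERERERERERERERERERERERERERERERERERERERERERERERERERERERERERERERERERERERERERERERERERERERERERERERERERERERERERERERERERERERERERERERERERERERERERERERERERERERERERERERERERERERERERERERERERERERERERERERERERERERERERERERERERERERERERERERERERERERERERERERERERERERERERERERERERERERERERERERERERERERERERERERERERERERERERERERERERERERERERERERERERERERERERERERERERERERERERERERERERERERERERERERERERERERERERERERERERERERERERERERERERERERERERERERERERERERERERERERERERERERERERERERERERERERERERERERERERERERERERERERERERERERERERERERERERERERERERERERERERERERERERERERERERERERERERERERERERERERERERERERERERERERERERERERERERERERERERERERERERERERERERERERERERERERERERERERERERERERERERERERERERERERERERERERERERERERERERERERERERERERERERERERERERERERERERERERERERERERERERERERERERERERERERERERERERERERERERERERERERERERERERERERERERERERERERERERERERERERERERERERERERERERERERERERERERERERERERERERERERERERERERERERERERERERERERERERERERERERERERERERERERERERERERERERERERERERERERERERERERERERERERERERERERERERERERERERERERERERERERERERERERERERERERERERERERERERERERERERERERERERERERERERERERERERERERERERERERERERERERERERERERERERERERERERERERERERERERERERERERERERERERERERERERERERERERERERERERERERERERERERERER"/>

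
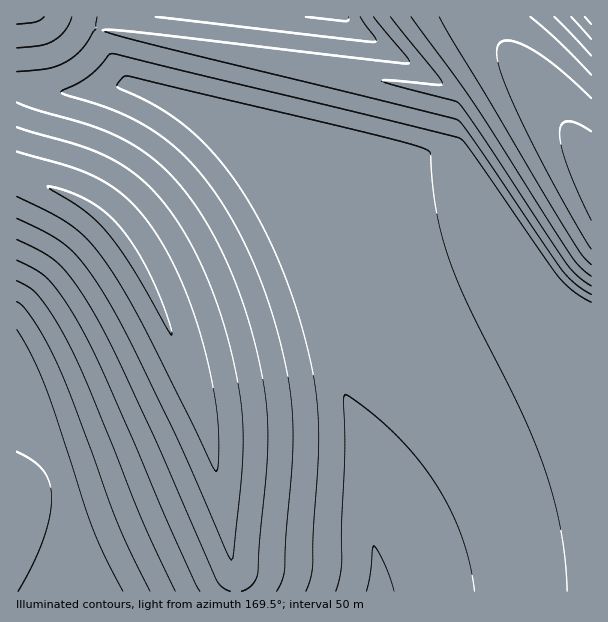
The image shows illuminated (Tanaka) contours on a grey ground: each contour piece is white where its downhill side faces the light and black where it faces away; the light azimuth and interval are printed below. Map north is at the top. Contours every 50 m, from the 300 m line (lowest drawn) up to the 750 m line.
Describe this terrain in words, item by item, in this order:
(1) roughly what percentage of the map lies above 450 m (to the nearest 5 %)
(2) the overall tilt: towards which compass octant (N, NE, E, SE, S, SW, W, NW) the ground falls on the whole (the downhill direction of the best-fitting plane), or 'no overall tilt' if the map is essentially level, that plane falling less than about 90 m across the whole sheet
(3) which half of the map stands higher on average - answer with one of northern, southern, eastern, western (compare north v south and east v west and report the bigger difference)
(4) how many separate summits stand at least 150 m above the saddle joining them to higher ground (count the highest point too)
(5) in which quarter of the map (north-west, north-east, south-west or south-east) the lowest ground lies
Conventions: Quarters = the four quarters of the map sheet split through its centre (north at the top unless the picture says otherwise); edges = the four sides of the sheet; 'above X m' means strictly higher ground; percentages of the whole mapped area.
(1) Roughly 90 % of the ground is higher than 450 m.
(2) On the whole the ground falls towards the north.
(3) Taken as a whole, the southern half is higher than the northern.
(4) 3 summits rise at least 150 m above their surroundings.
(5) The lowest point lies in the north-east quarter of the map.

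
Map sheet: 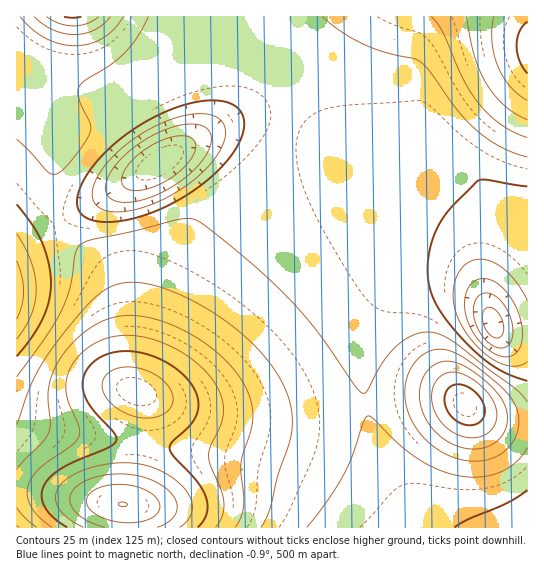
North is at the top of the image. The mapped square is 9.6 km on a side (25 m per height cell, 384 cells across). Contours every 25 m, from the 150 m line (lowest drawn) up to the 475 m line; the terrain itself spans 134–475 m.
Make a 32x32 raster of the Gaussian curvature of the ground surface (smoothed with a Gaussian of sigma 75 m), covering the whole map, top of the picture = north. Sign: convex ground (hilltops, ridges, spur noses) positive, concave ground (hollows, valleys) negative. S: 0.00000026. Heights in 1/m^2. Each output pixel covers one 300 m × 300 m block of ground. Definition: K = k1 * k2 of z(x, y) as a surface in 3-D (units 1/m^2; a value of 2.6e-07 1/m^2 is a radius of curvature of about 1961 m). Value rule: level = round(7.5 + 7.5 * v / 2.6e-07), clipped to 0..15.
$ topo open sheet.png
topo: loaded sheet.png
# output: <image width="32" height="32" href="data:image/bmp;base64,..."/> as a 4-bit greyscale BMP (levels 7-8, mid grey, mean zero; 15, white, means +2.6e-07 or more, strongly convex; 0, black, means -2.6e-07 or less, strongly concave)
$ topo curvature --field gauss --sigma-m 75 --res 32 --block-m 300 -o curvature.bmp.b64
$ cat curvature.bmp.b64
<image width="32" height="32" href="data:image/bmp;base64,Qk12AgAAAAAAAHYAAAAoAAAAIAAAACAAAAABAAQAAAAAAAACAAATCwAAEwsAABAAAAAAAAAAAAAAABEREQAiIiIAMzMzAERERABVVVUAZmZmAHd3dwCIiIgAmZmZAKqqqgC7u7sAzMzMAN3d3QDu7u4A////AHd4iJmIh3d3d3d3d4iHd3d3iImZiId3d3d3d3iHd3d3d4iIiIh3d3d3d3d4d3d3d3d3d3d3d3eIh3d3d3d3d3d3d3d3d3d4iHd3d3d3d3d3iId3d3d3d3d3d3d3d3eId3h3d3d3d3d3d3d3d3eImHd3d3iIiId3d3d3d3d3ial3d3eIiIiHd3d3d3d3d4modnd4iIiIh3d3d3d3d3eIh2Z3iIiIh3d3d3d3d3d3d3h2d4d3d3d3d3d3d4d3d3Z6l3d3d3d3d3d3d3eId3d2f7d3d3d3d3d3d3d3iId3d3uHd3d3d3d3d3d3d4iHd3d4d3d3d3d3d3d3d3eIh3d3d3d3d3d3d3d3d3d3eHd3d3d3d3eIiHd3d3d3d3d3d3d3d3d3d3d3d3d3d3d3d3d3d3d3d3d3d3d3d3d3d3d3d3d3eHd4iId3d3d3d3d3d3d3d3iHeIiId3d3d3d3d3d3d3d4h3eIiIh3d3d3d3d3d3d3d4h3eIiId3d3d3d3d4d3d3d4d3eIiHd3d3d3d3h3d3d3d4d3d3d3d3d3d3d4d3d4d3d3d3d3d3d3d3d3iHd3iHd3d3d3d3d3d3d3d4h3d4h3d3d3h3d3d3d3d3eId3iId3d3d4iHd3d3d3d3iHd4iHd3d3d4iIh3d3d3d4h3eIh3d3d3eIiId3d3d3d4d3eI"/>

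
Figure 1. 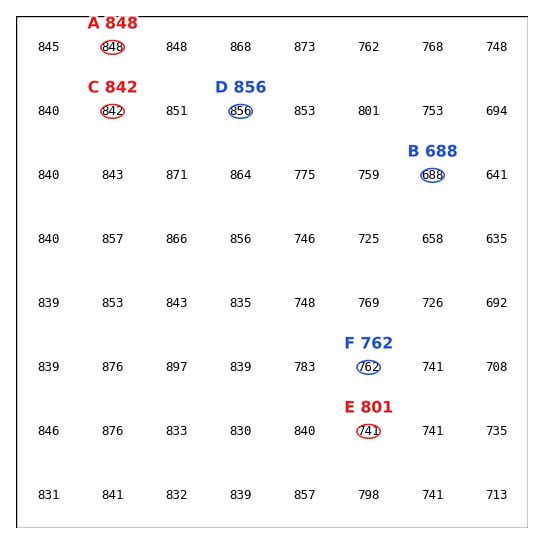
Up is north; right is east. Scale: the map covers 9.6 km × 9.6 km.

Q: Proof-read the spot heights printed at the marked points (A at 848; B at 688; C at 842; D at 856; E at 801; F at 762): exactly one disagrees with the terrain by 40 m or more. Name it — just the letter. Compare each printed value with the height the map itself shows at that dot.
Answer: E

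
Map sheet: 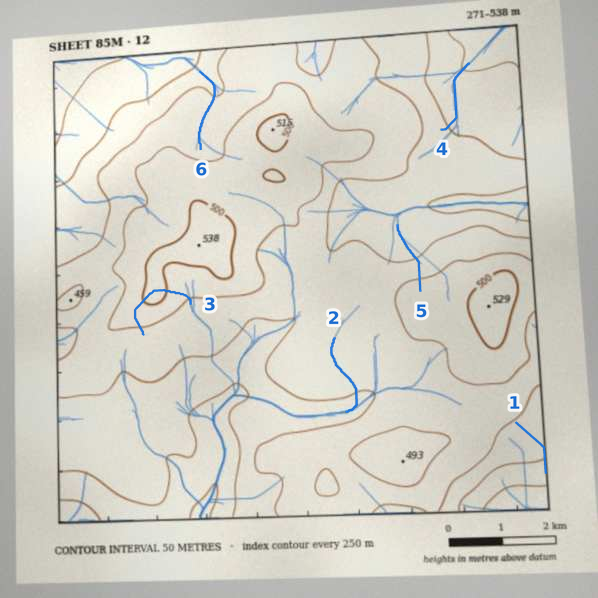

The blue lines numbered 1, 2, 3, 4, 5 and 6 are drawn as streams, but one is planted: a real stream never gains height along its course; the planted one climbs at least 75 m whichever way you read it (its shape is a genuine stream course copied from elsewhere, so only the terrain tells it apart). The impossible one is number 3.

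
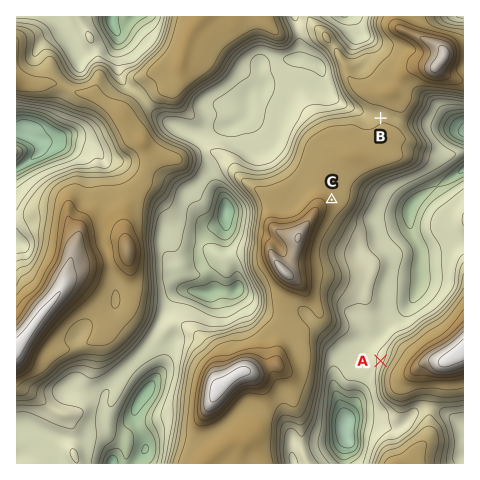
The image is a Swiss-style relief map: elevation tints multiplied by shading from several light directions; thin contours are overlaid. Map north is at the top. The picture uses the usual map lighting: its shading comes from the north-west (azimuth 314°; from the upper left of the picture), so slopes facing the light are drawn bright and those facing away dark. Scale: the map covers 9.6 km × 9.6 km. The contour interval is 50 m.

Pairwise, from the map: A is below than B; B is below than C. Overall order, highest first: C B A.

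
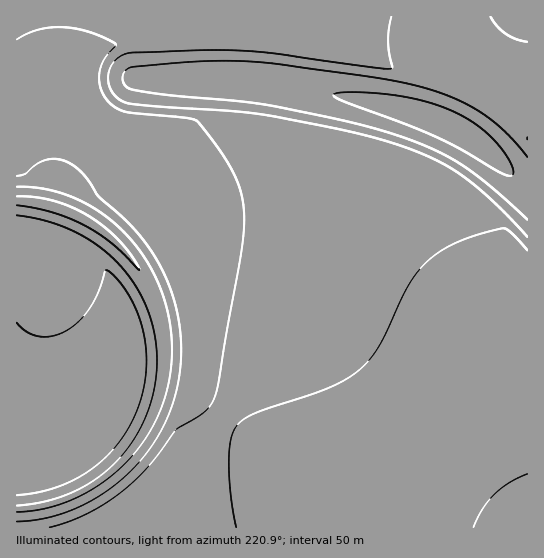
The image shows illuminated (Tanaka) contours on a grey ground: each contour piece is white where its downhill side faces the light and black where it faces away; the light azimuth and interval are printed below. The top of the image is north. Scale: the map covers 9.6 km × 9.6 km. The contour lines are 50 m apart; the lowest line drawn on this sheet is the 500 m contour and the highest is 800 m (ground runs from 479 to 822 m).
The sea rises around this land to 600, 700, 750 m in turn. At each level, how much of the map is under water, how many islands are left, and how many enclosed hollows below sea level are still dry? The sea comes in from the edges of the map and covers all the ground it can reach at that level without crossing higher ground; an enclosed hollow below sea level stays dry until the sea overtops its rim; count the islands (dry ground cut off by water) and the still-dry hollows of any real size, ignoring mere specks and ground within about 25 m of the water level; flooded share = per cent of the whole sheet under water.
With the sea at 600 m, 10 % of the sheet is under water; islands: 0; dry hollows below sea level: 0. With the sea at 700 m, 85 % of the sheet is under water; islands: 0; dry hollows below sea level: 0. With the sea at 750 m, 92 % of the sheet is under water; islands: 0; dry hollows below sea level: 0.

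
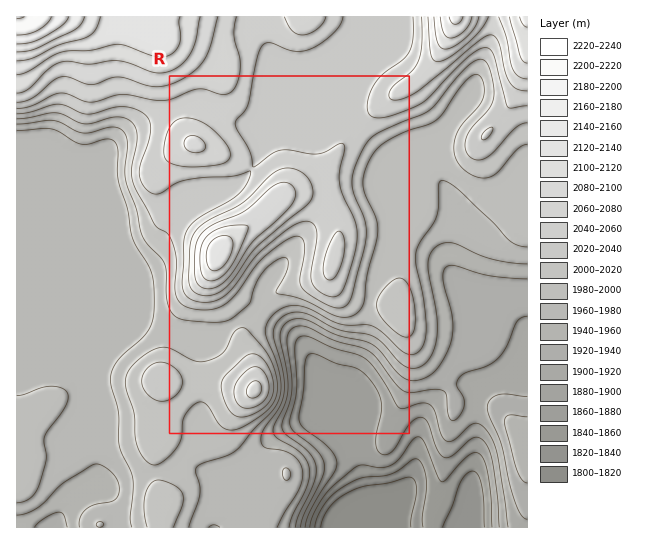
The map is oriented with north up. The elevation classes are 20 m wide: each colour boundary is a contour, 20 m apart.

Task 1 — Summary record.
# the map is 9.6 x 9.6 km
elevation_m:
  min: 1805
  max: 2220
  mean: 1990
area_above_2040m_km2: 20.5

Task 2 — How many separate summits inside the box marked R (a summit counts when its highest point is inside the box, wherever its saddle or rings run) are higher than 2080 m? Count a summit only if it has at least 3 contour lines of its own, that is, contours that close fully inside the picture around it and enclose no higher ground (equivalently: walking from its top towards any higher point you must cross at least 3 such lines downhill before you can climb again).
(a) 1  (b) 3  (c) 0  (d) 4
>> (a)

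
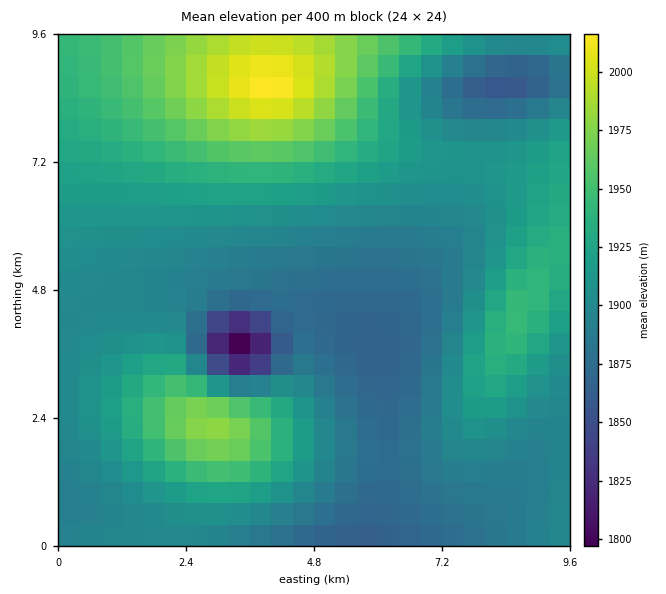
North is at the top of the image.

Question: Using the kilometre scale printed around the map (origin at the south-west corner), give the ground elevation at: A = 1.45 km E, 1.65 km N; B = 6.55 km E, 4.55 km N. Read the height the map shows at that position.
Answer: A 1922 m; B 1872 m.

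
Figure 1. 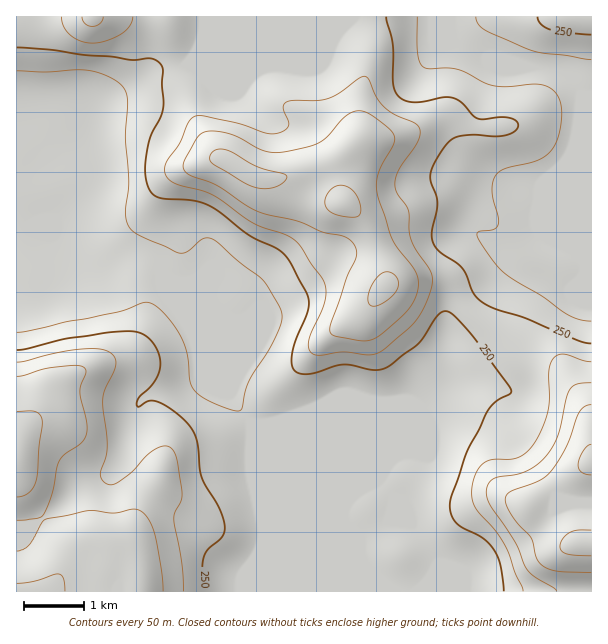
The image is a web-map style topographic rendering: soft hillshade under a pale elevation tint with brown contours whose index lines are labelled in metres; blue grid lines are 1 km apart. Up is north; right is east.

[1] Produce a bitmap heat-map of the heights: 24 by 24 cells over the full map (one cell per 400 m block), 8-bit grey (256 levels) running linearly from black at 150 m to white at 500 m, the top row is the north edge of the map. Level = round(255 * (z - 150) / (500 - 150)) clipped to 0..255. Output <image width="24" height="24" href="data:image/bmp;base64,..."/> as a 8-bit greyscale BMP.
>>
<image width="24" height="24" href="data:image/bmp;base64,Qk12BgAAAAAAADYEAAAoAAAAGAAAABgAAAABAAgAAAAAAEACAAATCwAAEwsAAAABAAAAAAAAAAAAAAEBAQACAgIAAwMDAAQEBAAFBQUABgYGAAcHBwAICAgACQkJAAoKCgALCwsADAwMAA0NDQAODg4ADw8PABAQEAAREREAEhISABMTEwAUFBQAFRUVABYWFgAXFxcAGBgYABkZGQAaGhoAGxsbABwcHAAdHR0AHh4eAB8fHwAgICAAISEhACIiIgAjIyMAJCQkACUlJQAmJiYAJycnACgoKAApKSkAKioqACsrKwAsLCwALS0tAC4uLgAvLy8AMDAwADExMQAyMjIAMzMzADQ0NAA1NTUANjY2ADc3NwA4ODgAOTk5ADo6OgA7OzsAPDw8AD09PQA+Pj4APz8/AEBAQABBQUEAQkJCAENDQwBEREQARUVFAEZGRgBHR0cASEhIAElJSQBKSkoAS0tLAExMTABNTU0ATk5OAE9PTwBQUFAAUVFRAFJSUgBTU1MAVFRUAFVVVQBWVlYAV1dXAFhYWABZWVkAWlpaAFtbWwBcXFwAXV1dAF5eXgBfX18AYGBgAGFhYQBiYmIAY2NjAGRkZABlZWUAZmZmAGdnZwBoaGgAaWlpAGpqagBra2sAbGxsAG1tbQBubm4Ab29vAHBwcABxcXEAcnJyAHNzcwB0dHQAdXV1AHZ2dgB3d3cAeHh4AHl5eQB6enoAe3t7AHx8fAB9fX0Afn5+AH9/fwCAgIAAgYGBAIKCggCDg4MAhISEAIWFhQCGhoYAh4eHAIiIiACJiYkAioqKAIuLiwCMjIwAjY2NAI6OjgCPj48AkJCQAJGRkQCSkpIAk5OTAJSUlACVlZUAlpaWAJeXlwCYmJgAmZmZAJqamgCbm5sAnJycAJ2dnQCenp4An5+fAKCgoAChoaEAoqKiAKOjowCkpKQApaWlAKampgCnp6cAqKioAKmpqQCqqqoAq6urAKysrACtra0Arq6uAK+vrwCwsLAAsbGxALKysgCzs7MAtLS0ALW1tQC2trYAt7e3ALi4uAC5ubkAurq6ALu7uwC8vLwAvb29AL6+vgC/v78AwMDAAMHBwQDCwsIAw8PDAMTExADFxcUAxsbGAMfHxwDIyMgAycnJAMrKygDLy8sAzMzMAM3NzQDOzs4Az8/PANDQ0ADR0dEA0tLSANPT0wDU1NQA1dXVANbW1gDX19cA2NjYANnZ2QDa2toA29vbANzc3ADd3d0A3t7eAN/f3wDg4OAA4eHhAOLi4gDj4+MA5OTkAOXl5QDm5uYA5+fnAOjo6ADp6ekA6urqAOvr6wDs7OwA7e3tAO7u7gDv7+8A8PDwAPHx8QDy8vIA8/PzAPT09AD19fUA9vb2APf39wD4+PgA+fn5APr6+gD7+/sA/Pz8AP39/QD+/v4A////ALO2tLOzqoBWMCUlJSUlJSYnJSUtVoihppyts7OxontWOSklJSUlJSsrJyo2aavO15KeqqyomXRbSzElJSUlJicnLkFXj7rN26GQi4yNiHJeRy4lJSUlJyYnNlV+s8fCw7uXe3JygHlVPCklJSUlJSYoMVGGpLTBzcSehXJlcnJONyclJSUlJSUmKENocYOv2MGrmnlXWmFINCclJSUlJSUlJjlQXGiQyLavnHVQTEo1KCUoJyUlJSUlKDhHUFqAtKSllndWSjklIiQyODEoKy0qLzVASVV6l3iHjH5lVTcjIiIsSFlOVE07NThEUVxxdTdFUVhXSi4iIiIjQXeKkHpVPD5NVVdWSBcaICctLSQhIiIiMWWar6R9TktPS0IwIw4NDxMbIiEhIiIkN1uNsLebY1FAMScfHQoJCg8ZISIiIiUtSG6HorCSYkkwIyEfHQcGCBEcIyYlJjZLZYGLn5xxSDElIh8dHQYGCBAiLy8uPWaEkJ+tro5pRywmIh0dHQcICAwgQVBaeKCurbC8q39iSTQnIR0dHQgICQofTXear7m1srGxpYBeRjosIyAdHQgICAsiSGeasaKLjZqtr5ZwUUM9OTEjHAkJCQsiQlV4e21ncHyVo4pvWk1KST8pHQwNDA4hPU9aUVFgamx3fl9ISUU4NTQnHR8fHSIxQUxOTExQUFBca1IwLCoiHyAeHkNFTlNST1JNTExMTExRX1ErICAeHyQpLFZefYhwYWJQTExMTExNUUkrICAlLT1LTw=="/>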